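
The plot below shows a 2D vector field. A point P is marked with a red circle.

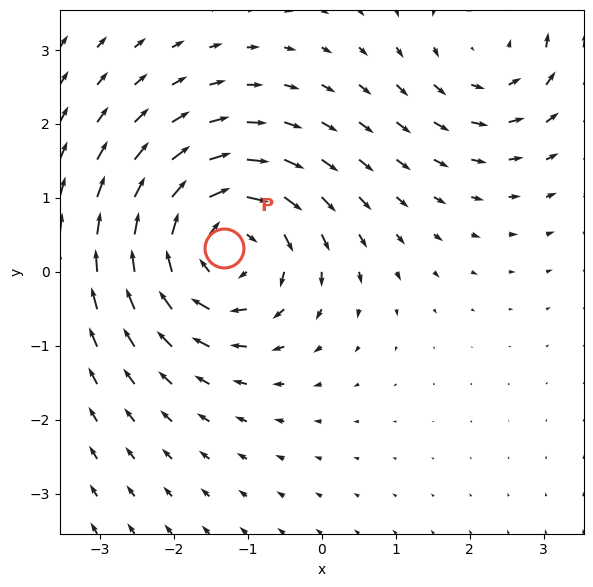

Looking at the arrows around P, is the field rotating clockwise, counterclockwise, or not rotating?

clockwise

Near P at (-1.3, 0.3) the arrows circulate clockwise. The curl (z-component) there is about -4; negative curl means clockwise rotation.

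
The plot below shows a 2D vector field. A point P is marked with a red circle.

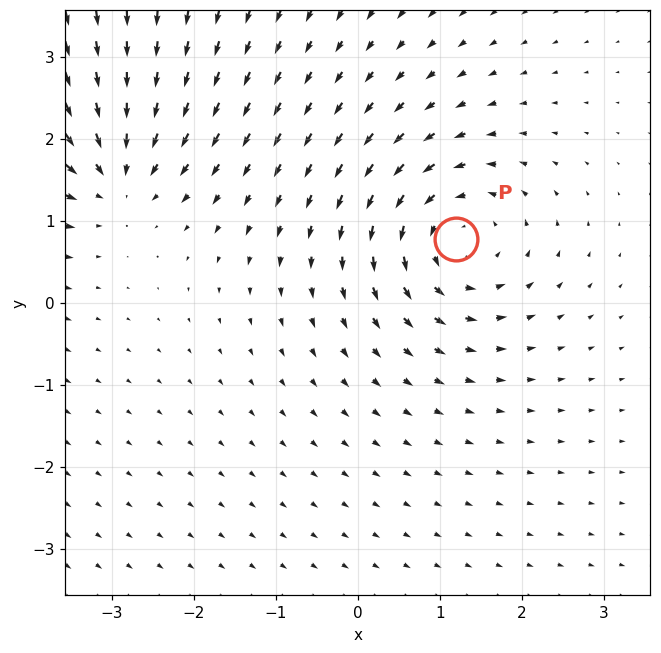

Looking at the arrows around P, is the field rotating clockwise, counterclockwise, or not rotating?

counterclockwise

Near P at (1.2, 0.8) the arrows circulate counterclockwise. The curl (z-component) there is about +4; positive curl means counterclockwise rotation.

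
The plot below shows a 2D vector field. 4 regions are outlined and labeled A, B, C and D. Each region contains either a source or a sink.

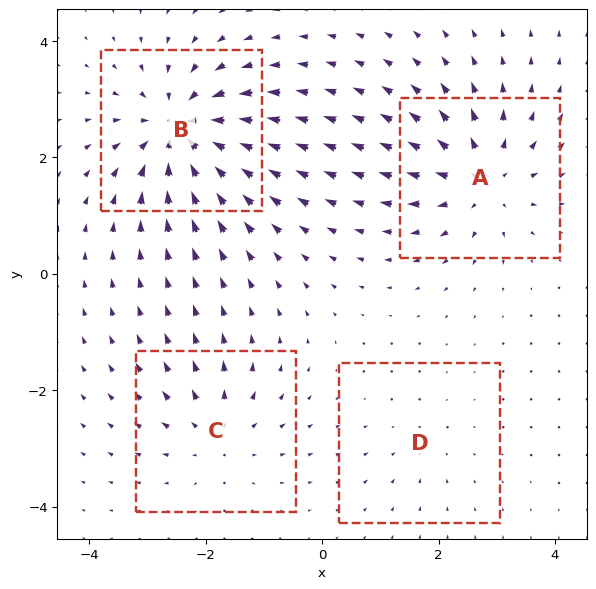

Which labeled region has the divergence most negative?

B

Divergence at each region's feature centre — A: about +6, B: about -7, C: about +4, D: about -2. Region B is most negative.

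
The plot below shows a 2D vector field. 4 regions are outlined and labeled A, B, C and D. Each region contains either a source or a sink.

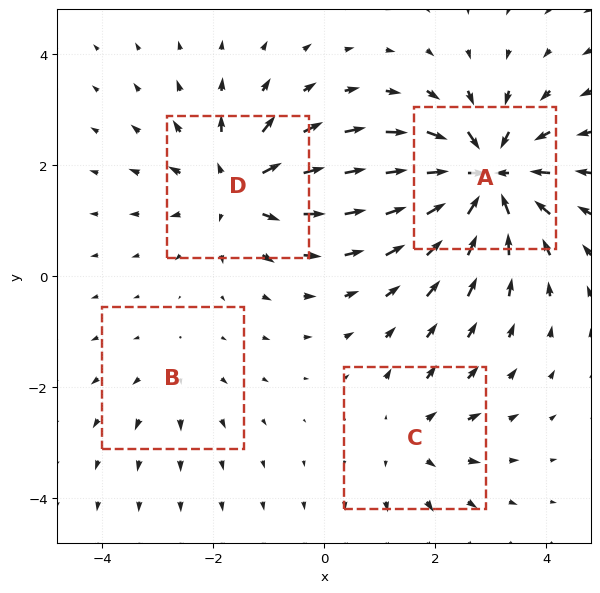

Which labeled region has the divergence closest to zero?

Divergence at each region's feature centre — A: about -8, B: about +2, C: about +3, D: about +6. Region B is closest to zero.

B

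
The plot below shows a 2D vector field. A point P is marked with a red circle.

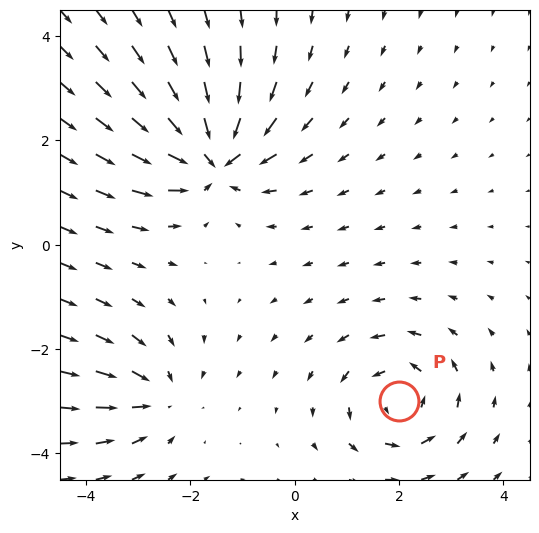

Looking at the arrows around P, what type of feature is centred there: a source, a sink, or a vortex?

At P (2.0, -3.0) the arrows circulate counterclockwise. Divergence ≈0, curl about +5 — near-zero divergence with nonzero curl is a vortex.

vortex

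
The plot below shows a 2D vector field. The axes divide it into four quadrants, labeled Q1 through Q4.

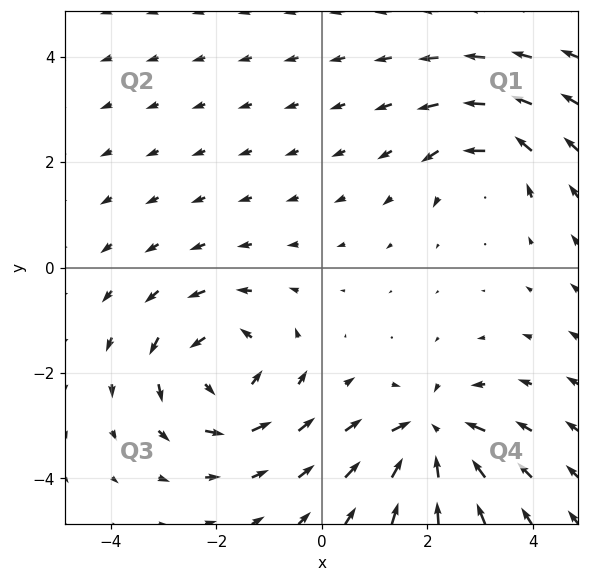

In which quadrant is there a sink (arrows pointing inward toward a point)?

Q4

The sink sits at approximately (2.1, -3.2), which lies in quadrant Q4. The divergence there is about -6, negative as expected for a sink.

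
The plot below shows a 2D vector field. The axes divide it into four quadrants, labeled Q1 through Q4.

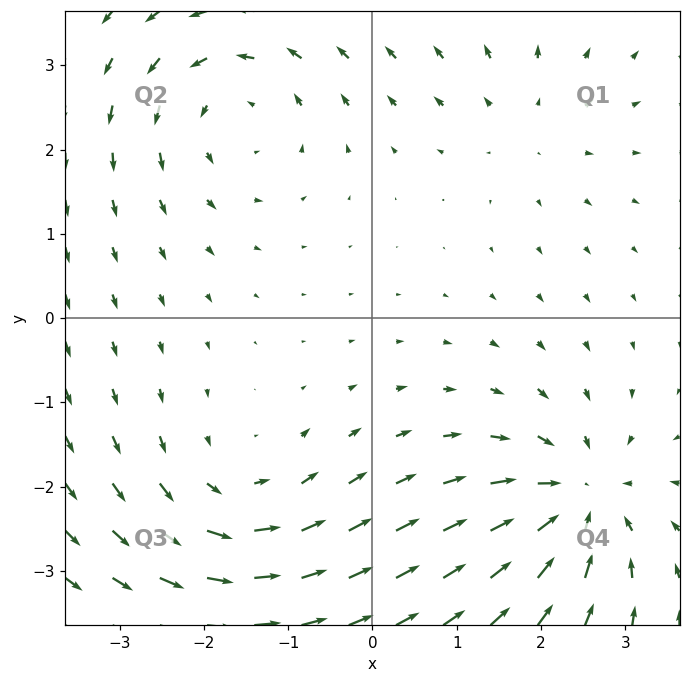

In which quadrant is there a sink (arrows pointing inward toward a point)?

The sink sits at approximately (2.4, -2.2), which lies in quadrant Q4. The divergence there is about -6, negative as expected for a sink.

Q4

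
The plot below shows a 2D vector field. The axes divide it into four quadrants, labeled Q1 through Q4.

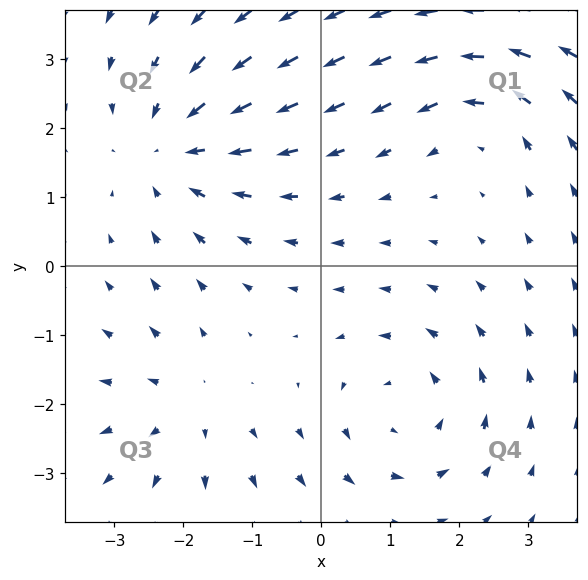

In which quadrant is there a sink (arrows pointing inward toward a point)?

Q2

The sink sits at approximately (-2.2, 1.7), which lies in quadrant Q2. The divergence there is about -4, negative as expected for a sink.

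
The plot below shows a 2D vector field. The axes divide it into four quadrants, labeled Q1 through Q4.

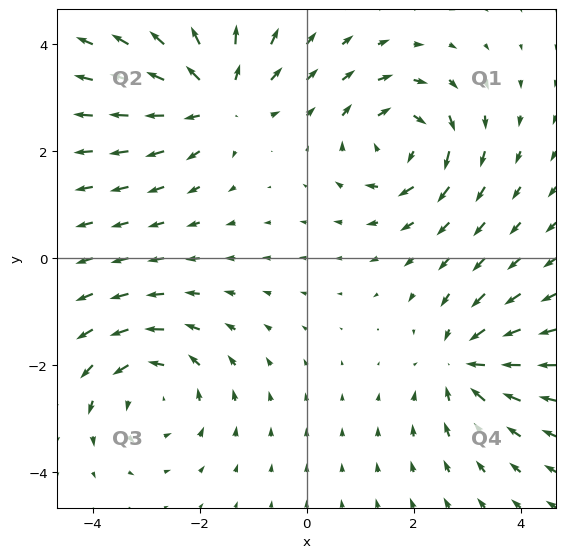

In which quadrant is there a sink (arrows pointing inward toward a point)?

Q4

The sink sits at approximately (2.9, -2.0), which lies in quadrant Q4. The divergence there is about -4, negative as expected for a sink.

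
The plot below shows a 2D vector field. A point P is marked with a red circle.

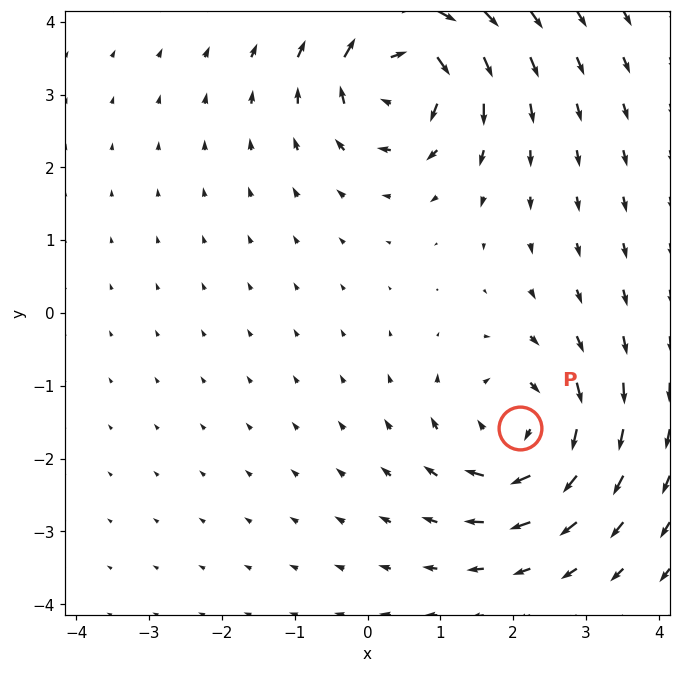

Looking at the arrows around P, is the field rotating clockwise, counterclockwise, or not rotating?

clockwise

Near P at (2.1, -1.6) the arrows circulate clockwise. The curl (z-component) there is about -5; negative curl means clockwise rotation.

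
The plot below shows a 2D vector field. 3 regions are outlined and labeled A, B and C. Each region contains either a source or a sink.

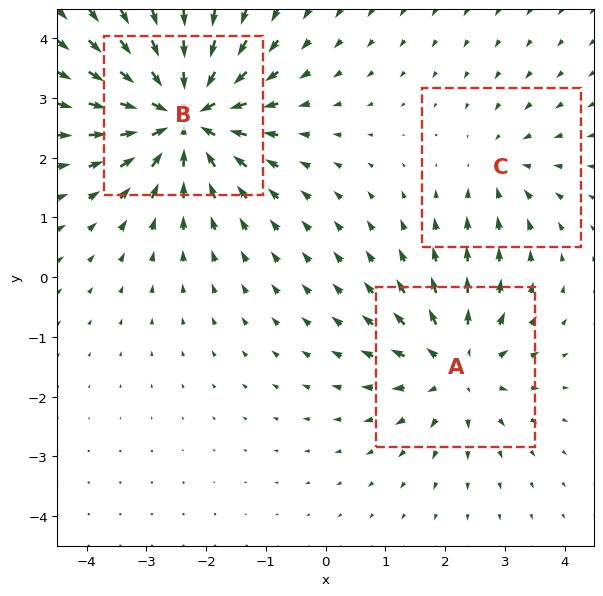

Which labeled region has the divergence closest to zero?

C

Divergence at each region's feature centre — A: about +4, B: about -6, C: about -2. Region C is closest to zero.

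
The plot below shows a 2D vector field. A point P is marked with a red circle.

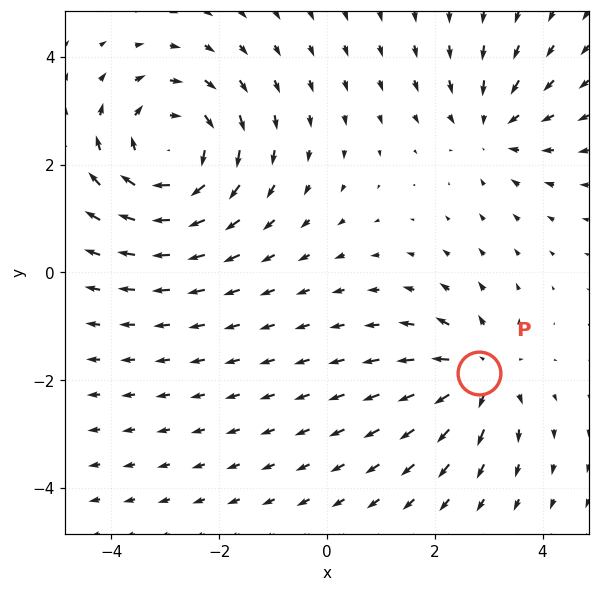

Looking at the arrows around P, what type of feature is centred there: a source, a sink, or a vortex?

At P (2.8, -1.9) the arrows spread outward. Divergence about +4, curl ≈0 — positive divergence with near-zero curl is a source.

source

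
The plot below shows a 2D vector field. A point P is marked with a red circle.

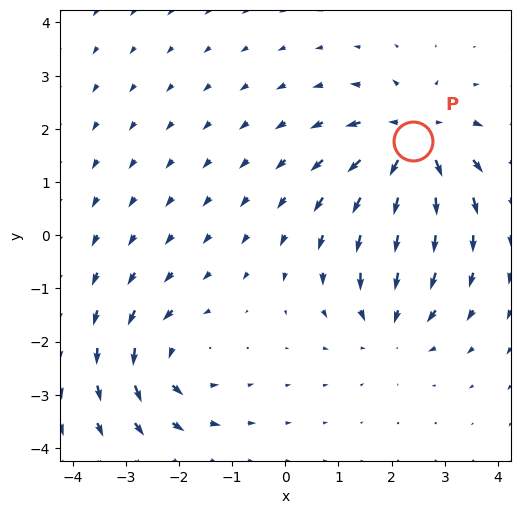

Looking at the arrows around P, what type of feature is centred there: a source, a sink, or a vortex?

source

At P (2.4, 1.8) the arrows spread outward. Divergence about +5, curl ≈0 — positive divergence with near-zero curl is a source.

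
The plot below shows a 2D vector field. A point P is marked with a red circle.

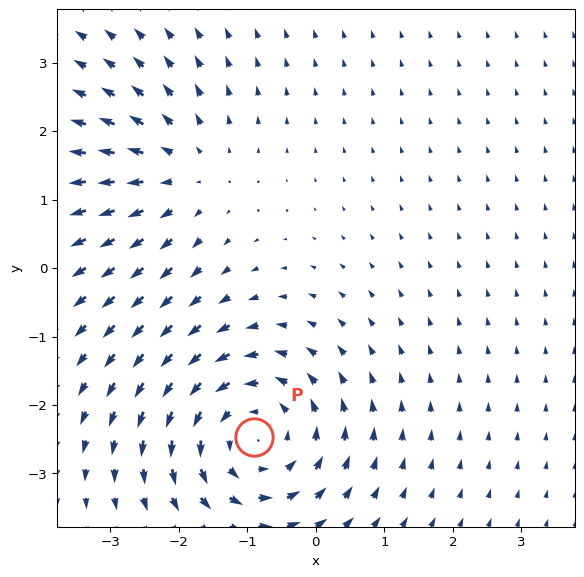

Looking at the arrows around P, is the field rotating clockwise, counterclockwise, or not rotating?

counterclockwise

Near P at (-0.9, -2.5) the arrows circulate counterclockwise. The curl (z-component) there is about +4; positive curl means counterclockwise rotation.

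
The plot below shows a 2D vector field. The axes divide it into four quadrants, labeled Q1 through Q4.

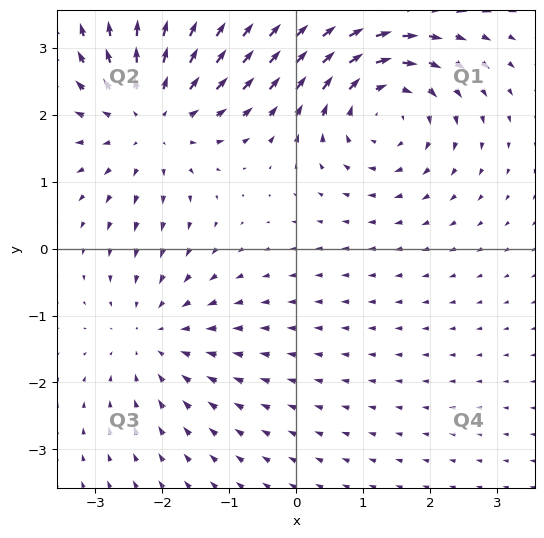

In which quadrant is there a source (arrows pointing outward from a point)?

Q2

The source sits at approximately (-2.2, 2.0), which lies in quadrant Q2. The divergence there is about +4, positive as expected for a source.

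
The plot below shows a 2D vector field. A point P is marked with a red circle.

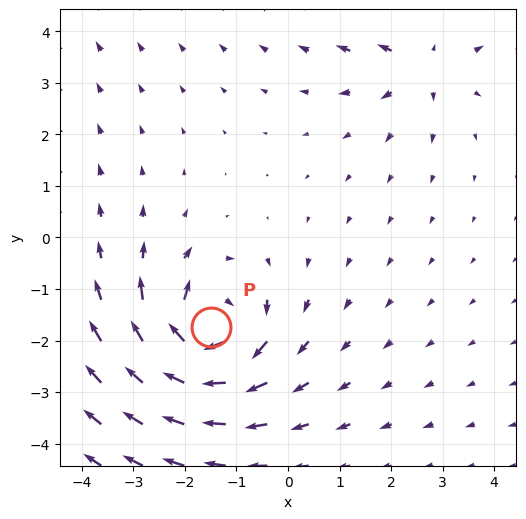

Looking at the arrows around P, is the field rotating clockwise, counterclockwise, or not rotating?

clockwise

Near P at (-1.5, -1.7) the arrows circulate clockwise. The curl (z-component) there is about -6; negative curl means clockwise rotation.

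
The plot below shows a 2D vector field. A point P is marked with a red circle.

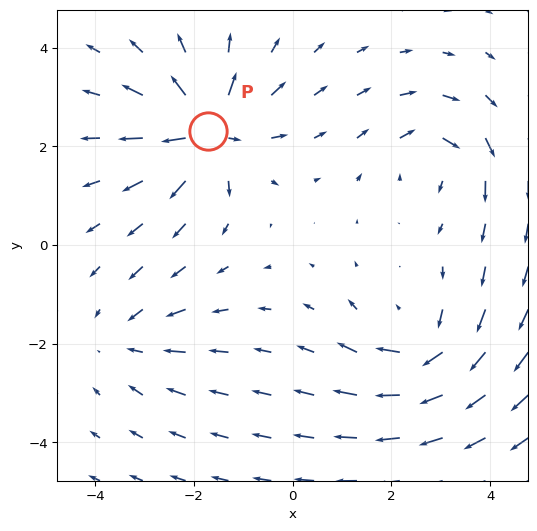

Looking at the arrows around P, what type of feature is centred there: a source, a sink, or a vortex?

At P (-1.7, 2.3) the arrows spread outward. Divergence about +6, curl ≈0 — positive divergence with near-zero curl is a source.

source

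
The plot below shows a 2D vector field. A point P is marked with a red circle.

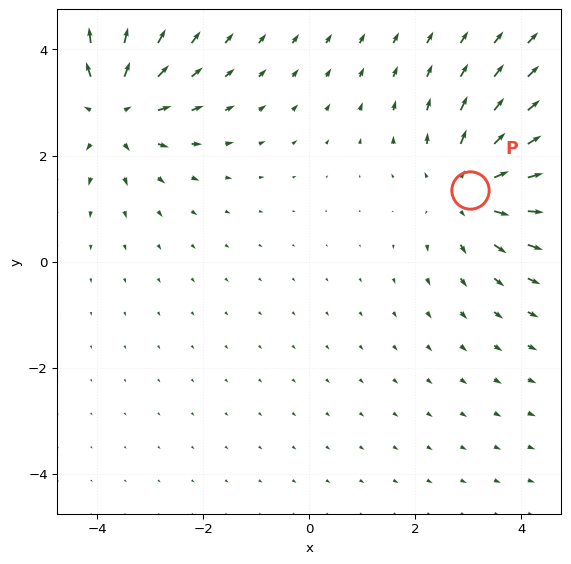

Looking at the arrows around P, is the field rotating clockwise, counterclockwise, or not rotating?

not rotating

Near P at (3.0, 1.4) the arrows show no circulation. The curl there is ≈0.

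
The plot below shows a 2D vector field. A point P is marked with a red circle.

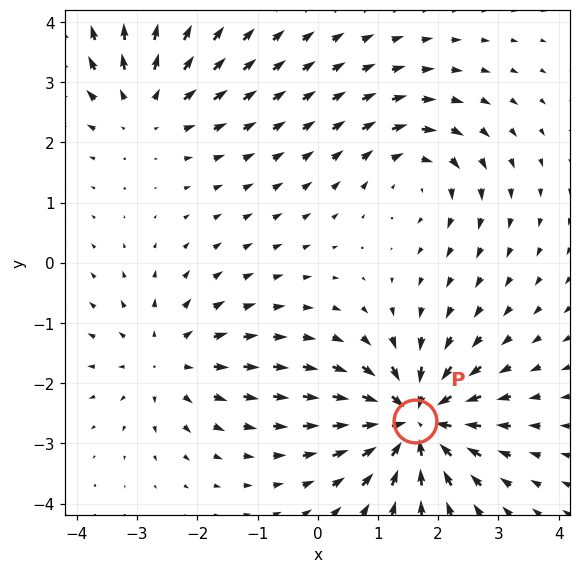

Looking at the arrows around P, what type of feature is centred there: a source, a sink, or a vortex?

sink

At P (1.6, -2.6) the arrows converge inward. Divergence about -6, curl ≈0 — negative divergence with near-zero curl is a sink.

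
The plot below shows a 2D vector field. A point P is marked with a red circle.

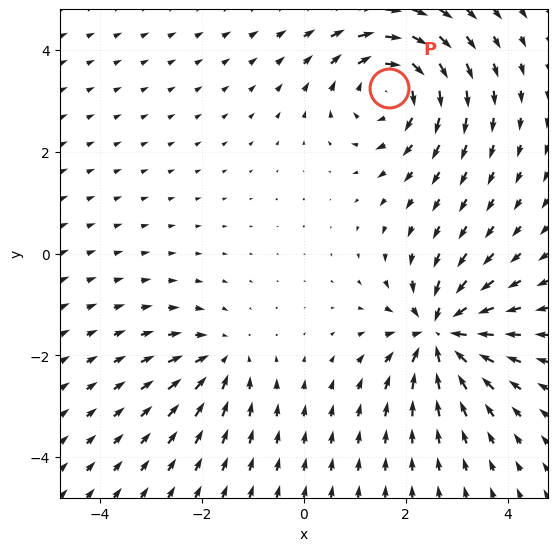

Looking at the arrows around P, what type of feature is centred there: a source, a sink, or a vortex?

vortex

At P (1.7, 3.2) the arrows circulate clockwise. Divergence ≈0, curl about -5 — near-zero divergence with nonzero curl is a vortex.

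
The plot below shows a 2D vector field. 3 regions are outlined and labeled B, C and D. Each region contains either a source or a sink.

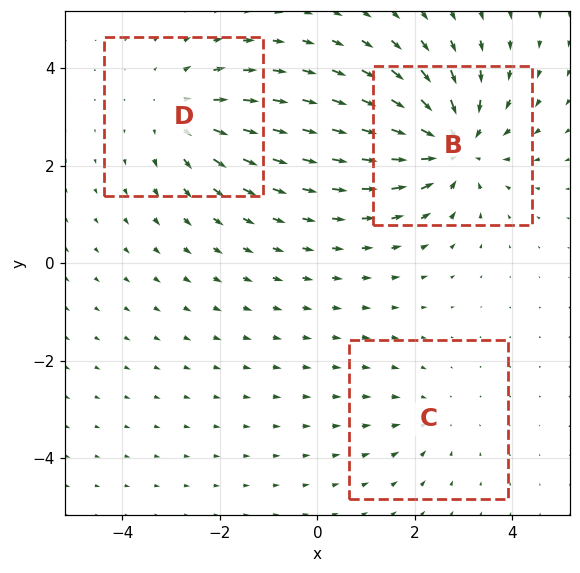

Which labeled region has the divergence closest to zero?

Divergence at each region's feature centre — B: about -5, C: about -2, D: about +3. Region C is closest to zero.

C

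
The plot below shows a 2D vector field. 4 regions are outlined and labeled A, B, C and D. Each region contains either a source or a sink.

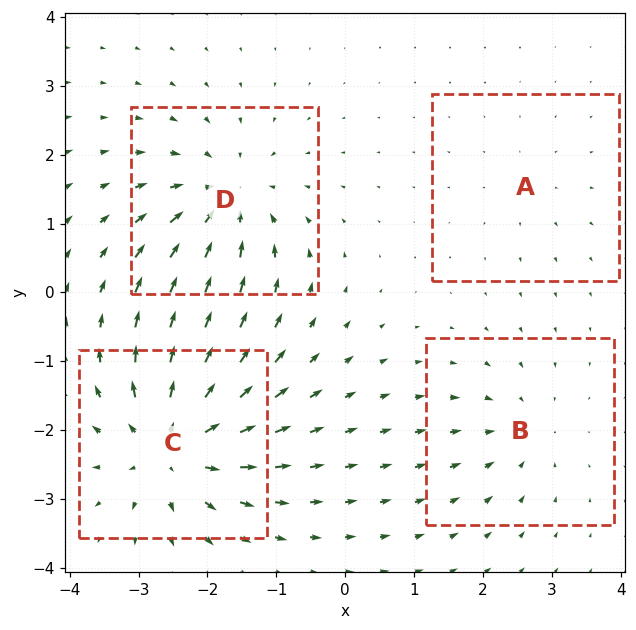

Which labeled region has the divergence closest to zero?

A

Divergence at each region's feature centre — A: about +2, B: about -3, C: about +7, D: about -6. Region A is closest to zero.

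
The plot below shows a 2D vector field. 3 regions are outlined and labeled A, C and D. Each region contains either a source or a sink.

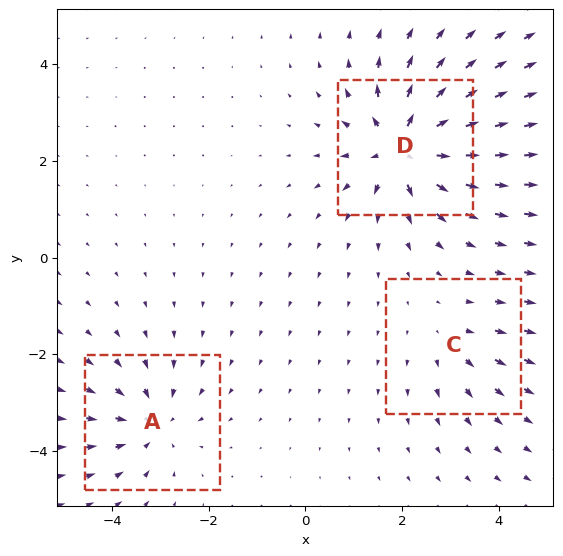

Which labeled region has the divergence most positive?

Divergence at each region's feature centre — A: about -4, C: about +2, D: about +6. Region D is most positive.

D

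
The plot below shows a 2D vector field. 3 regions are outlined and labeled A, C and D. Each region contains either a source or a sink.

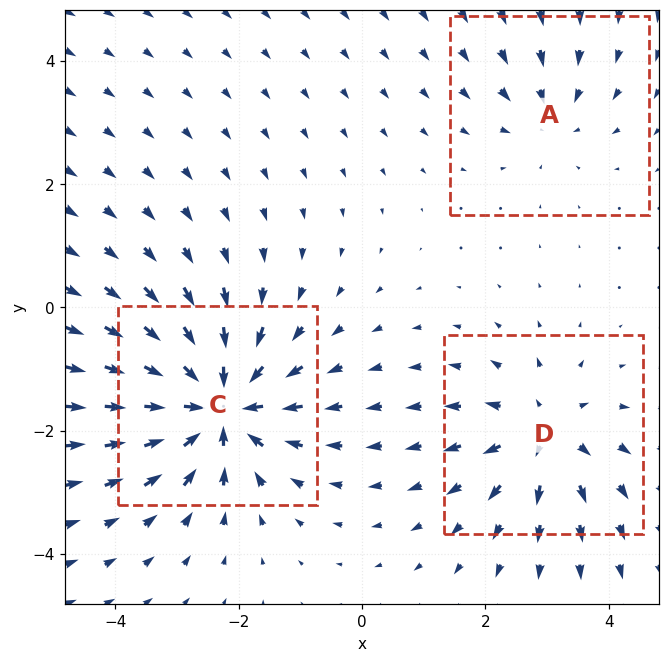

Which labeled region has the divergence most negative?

Divergence at each region's feature centre — A: about -2, C: about -6, D: about +4. Region C is most negative.

C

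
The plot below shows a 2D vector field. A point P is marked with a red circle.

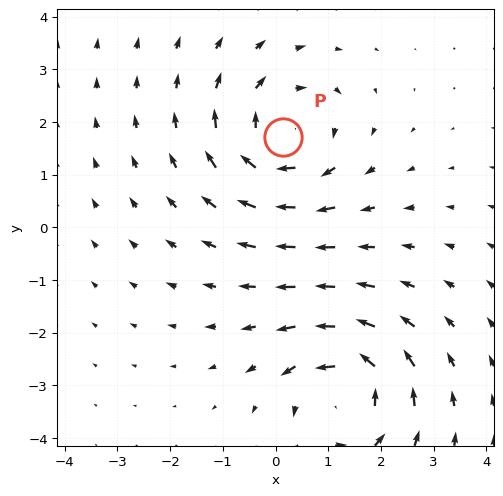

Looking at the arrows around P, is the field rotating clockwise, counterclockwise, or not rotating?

Near P at (0.1, 1.7) the arrows circulate clockwise. The curl (z-component) there is about -3; negative curl means clockwise rotation.

clockwise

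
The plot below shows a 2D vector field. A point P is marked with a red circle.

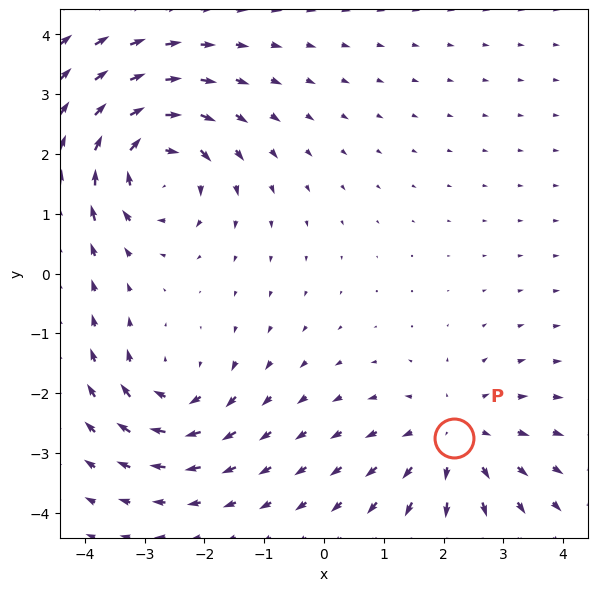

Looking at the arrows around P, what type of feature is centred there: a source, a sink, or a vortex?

source

At P (2.2, -2.7) the arrows spread outward. Divergence about +3, curl ≈0 — positive divergence with near-zero curl is a source.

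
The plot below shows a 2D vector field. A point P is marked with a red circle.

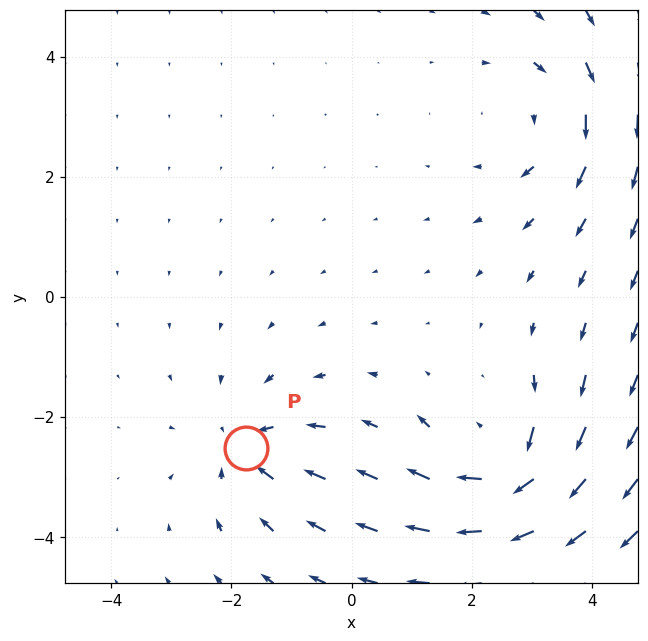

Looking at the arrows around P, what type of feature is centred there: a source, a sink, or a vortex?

At P (-1.8, -2.5) the arrows converge inward. Divergence about -4, curl ≈0 — negative divergence with near-zero curl is a sink.

sink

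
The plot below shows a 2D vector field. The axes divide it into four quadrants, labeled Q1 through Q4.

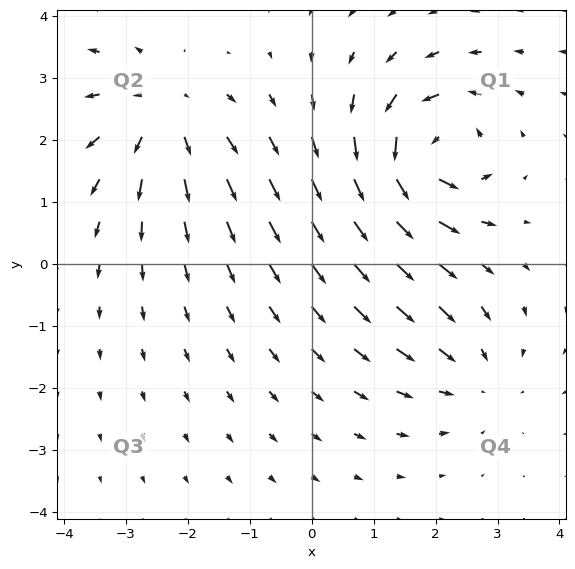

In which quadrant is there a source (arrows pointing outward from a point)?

Q2

The source sits at approximately (-2.4, 2.4), which lies in quadrant Q2. The divergence there is about +3, positive as expected for a source.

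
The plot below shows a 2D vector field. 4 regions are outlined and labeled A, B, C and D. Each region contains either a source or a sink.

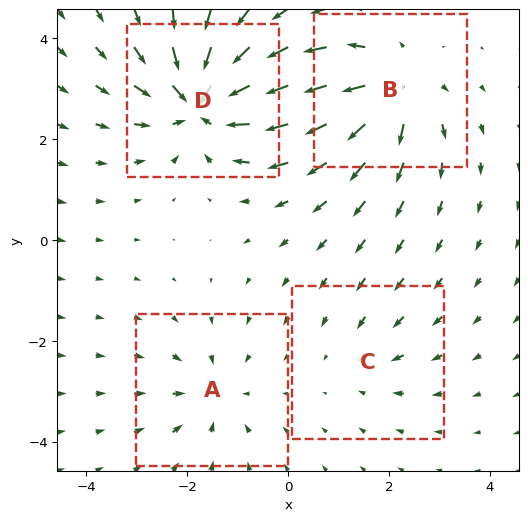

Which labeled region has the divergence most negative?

D

Divergence at each region's feature centre — A: about -3, B: about +5, C: about -2, D: about -7. Region D is most negative.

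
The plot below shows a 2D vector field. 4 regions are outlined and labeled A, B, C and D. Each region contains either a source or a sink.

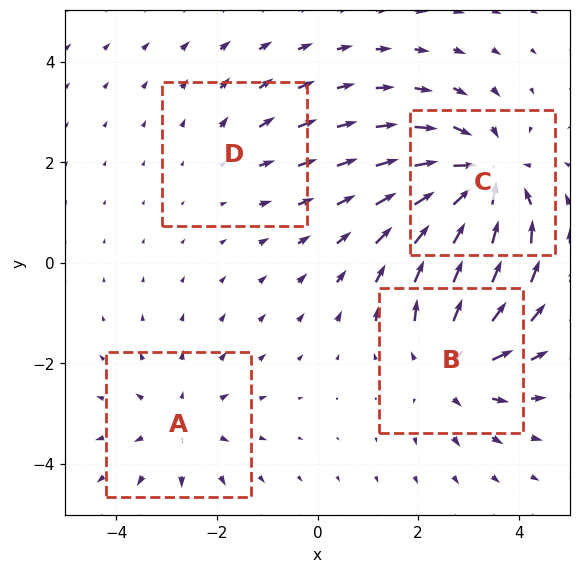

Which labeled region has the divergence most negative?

C

Divergence at each region's feature centre — A: about +3, B: about +4, C: about -6, D: about +2. Region C is most negative.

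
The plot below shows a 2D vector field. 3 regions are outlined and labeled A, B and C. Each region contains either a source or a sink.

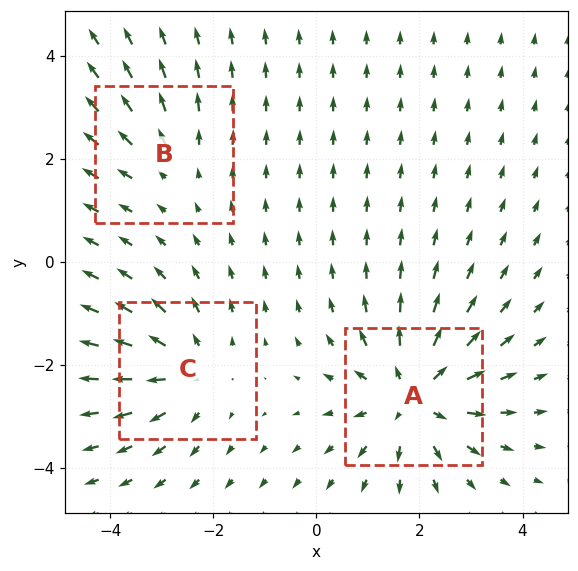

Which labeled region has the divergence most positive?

Divergence at each region's feature centre — A: about +5, B: about +2, C: about +3. Region A is most positive.

A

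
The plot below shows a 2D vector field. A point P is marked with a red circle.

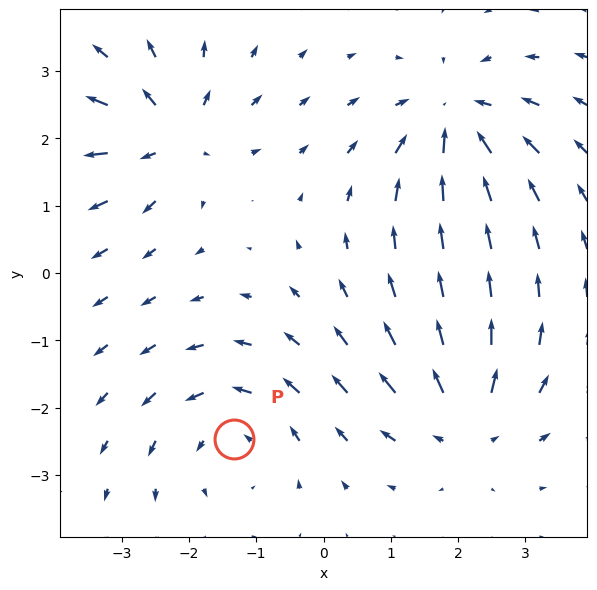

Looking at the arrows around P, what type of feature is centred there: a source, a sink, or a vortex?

At P (-1.3, -2.5) the arrows circulate counterclockwise. Divergence ≈0, curl about +4 — near-zero divergence with nonzero curl is a vortex.

vortex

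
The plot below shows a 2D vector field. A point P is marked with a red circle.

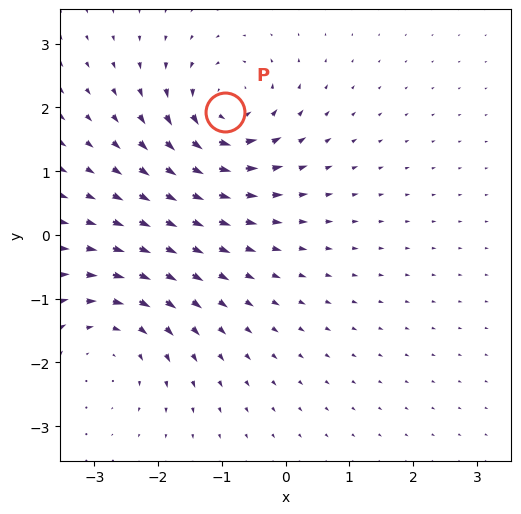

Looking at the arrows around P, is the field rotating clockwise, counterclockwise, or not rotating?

counterclockwise

Near P at (-1.0, 1.9) the arrows circulate counterclockwise. The curl (z-component) there is about +6; positive curl means counterclockwise rotation.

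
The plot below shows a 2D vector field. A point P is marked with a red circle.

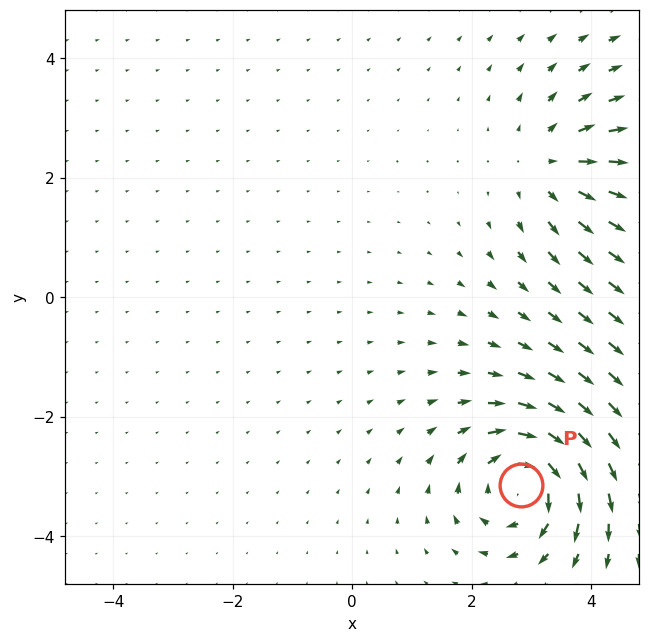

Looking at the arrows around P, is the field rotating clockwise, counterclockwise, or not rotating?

Near P at (2.8, -3.1) the arrows circulate clockwise. The curl (z-component) there is about -6; negative curl means clockwise rotation.

clockwise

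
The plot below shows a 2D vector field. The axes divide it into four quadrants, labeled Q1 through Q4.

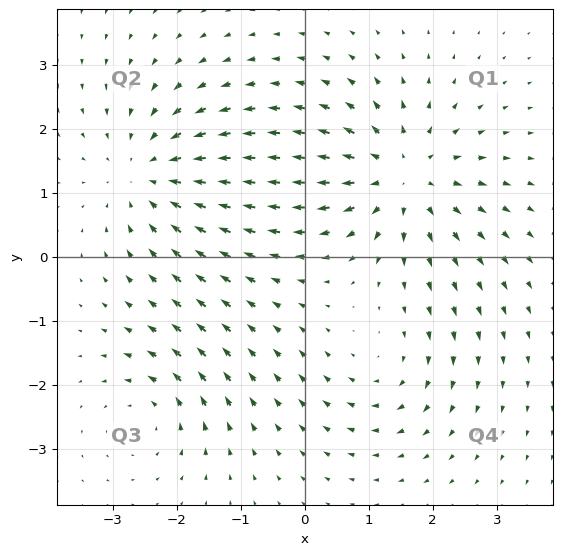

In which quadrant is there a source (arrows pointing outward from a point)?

Q1

The source sits at approximately (1.5, 1.3), which lies in quadrant Q1. The divergence there is about +5, positive as expected for a source.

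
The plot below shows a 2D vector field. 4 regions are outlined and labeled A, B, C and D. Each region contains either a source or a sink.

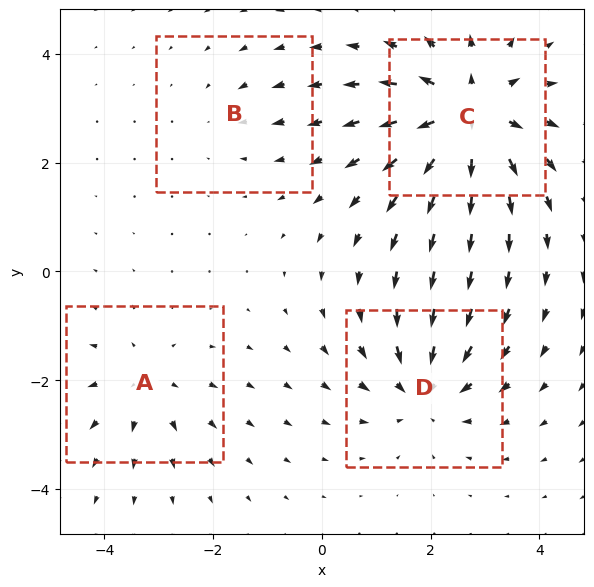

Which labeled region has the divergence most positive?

Divergence at each region's feature centre — A: about +3, B: about -2, C: about +7, D: about -5. Region C is most positive.

C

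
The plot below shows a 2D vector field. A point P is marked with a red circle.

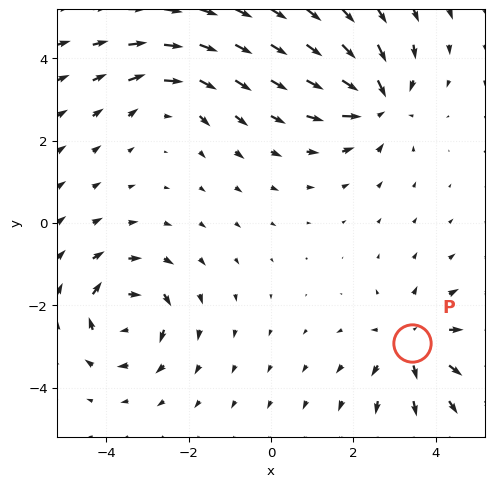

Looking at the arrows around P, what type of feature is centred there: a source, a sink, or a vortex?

source

At P (3.4, -2.9) the arrows spread outward. Divergence about +4, curl ≈0 — positive divergence with near-zero curl is a source.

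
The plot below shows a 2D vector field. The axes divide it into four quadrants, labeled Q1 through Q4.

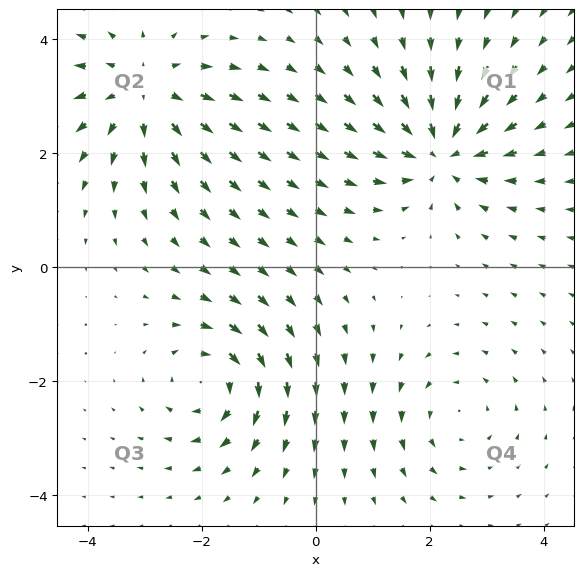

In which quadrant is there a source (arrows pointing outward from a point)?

Q2

The source sits at approximately (-3.0, 3.1), which lies in quadrant Q2. The divergence there is about +5, positive as expected for a source.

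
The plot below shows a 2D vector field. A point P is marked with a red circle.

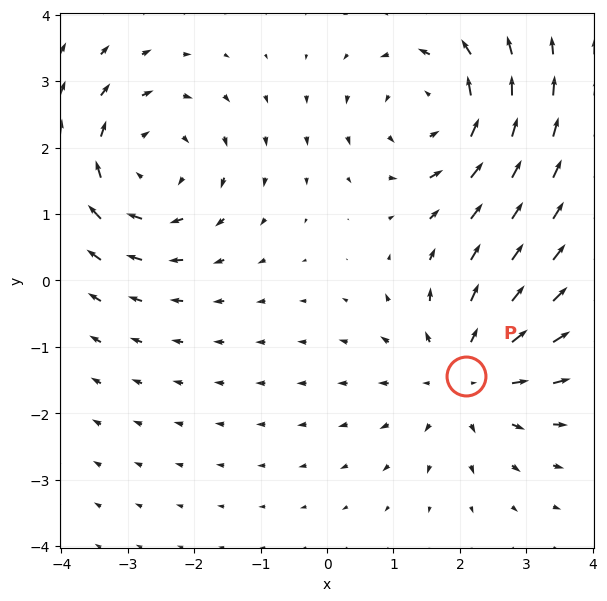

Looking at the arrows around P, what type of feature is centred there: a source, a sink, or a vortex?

source

At P (2.1, -1.4) the arrows spread outward. Divergence about +4, curl ≈0 — positive divergence with near-zero curl is a source.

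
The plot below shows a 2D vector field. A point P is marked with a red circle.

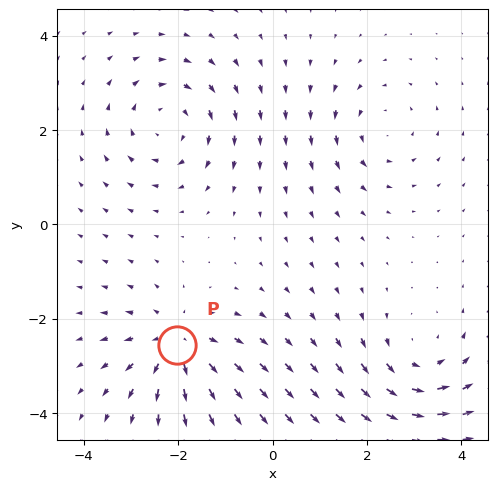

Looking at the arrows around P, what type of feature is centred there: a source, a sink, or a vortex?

source

At P (-2.0, -2.5) the arrows spread outward. Divergence about +5, curl ≈0 — positive divergence with near-zero curl is a source.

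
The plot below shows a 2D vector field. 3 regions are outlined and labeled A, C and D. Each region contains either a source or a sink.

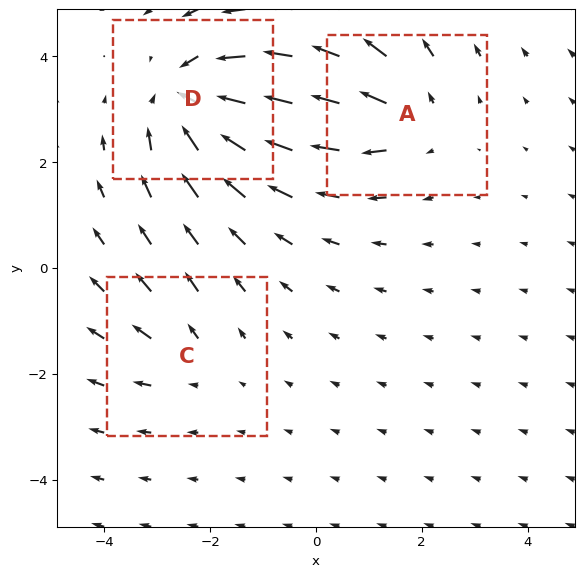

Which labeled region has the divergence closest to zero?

Divergence at each region's feature centre — A: about +3, C: about +2, D: about -5. Region C is closest to zero.

C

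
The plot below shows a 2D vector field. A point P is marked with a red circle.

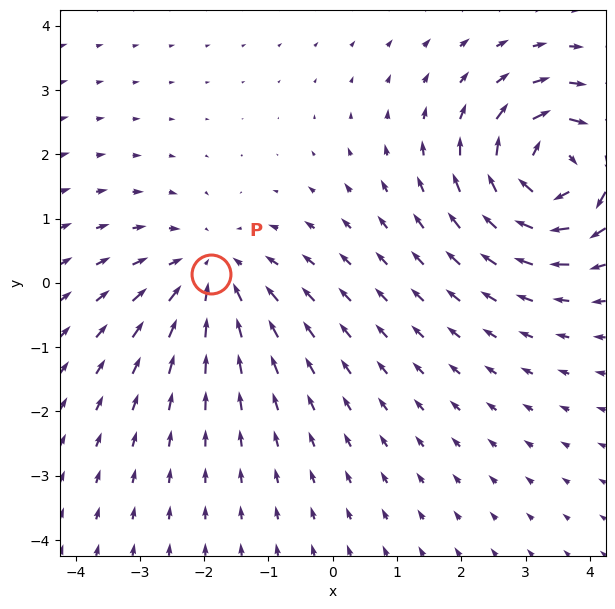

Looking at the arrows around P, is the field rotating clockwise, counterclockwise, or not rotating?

not rotating

Near P at (-1.9, 0.1) the arrows show no circulation. The curl there is ≈0.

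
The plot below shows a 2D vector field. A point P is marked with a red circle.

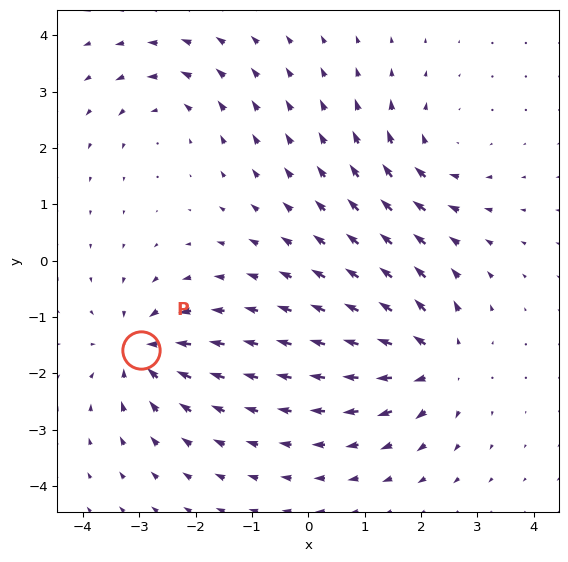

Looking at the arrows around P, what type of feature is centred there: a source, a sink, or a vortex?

sink

At P (-3.0, -1.6) the arrows converge inward. Divergence about -5, curl ≈0 — negative divergence with near-zero curl is a sink.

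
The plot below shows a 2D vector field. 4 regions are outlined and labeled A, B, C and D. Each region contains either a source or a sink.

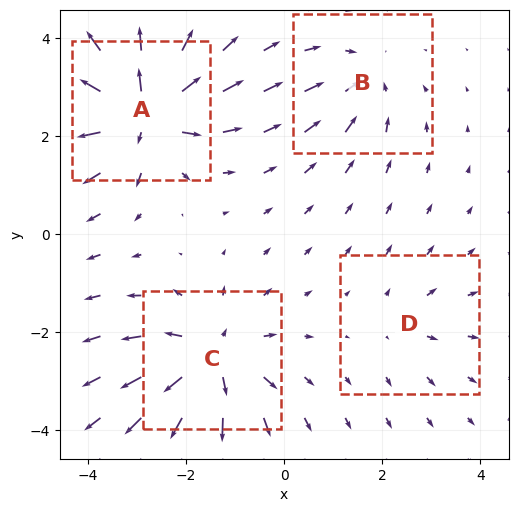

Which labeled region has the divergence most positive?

Divergence at each region's feature centre — A: about +8, B: about -4, C: about +6, D: about +2. Region A is most positive.

A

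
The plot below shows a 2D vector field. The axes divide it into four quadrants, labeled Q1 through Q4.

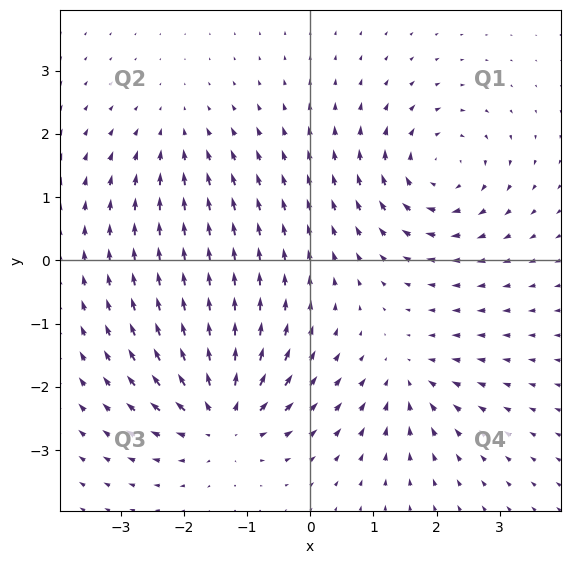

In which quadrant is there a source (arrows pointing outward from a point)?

Q3

The source sits at approximately (-1.4, -2.5), which lies in quadrant Q3. The divergence there is about +6, positive as expected for a source.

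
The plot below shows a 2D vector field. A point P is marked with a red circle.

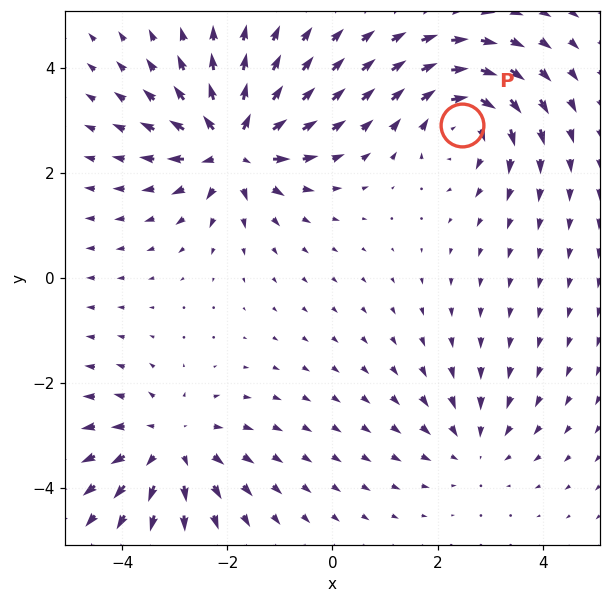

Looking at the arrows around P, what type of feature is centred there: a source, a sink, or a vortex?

At P (2.5, 2.9) the arrows circulate clockwise. Divergence ≈0, curl about -5 — near-zero divergence with nonzero curl is a vortex.

vortex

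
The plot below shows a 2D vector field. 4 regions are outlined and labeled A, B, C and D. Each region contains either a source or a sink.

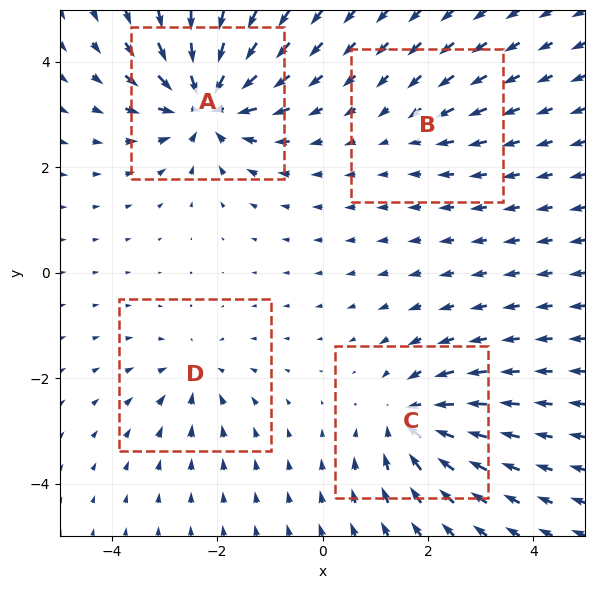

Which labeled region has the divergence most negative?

Divergence at each region's feature centre — A: about -9, B: about -3, C: about -6, D: about -4. Region A is most negative.

A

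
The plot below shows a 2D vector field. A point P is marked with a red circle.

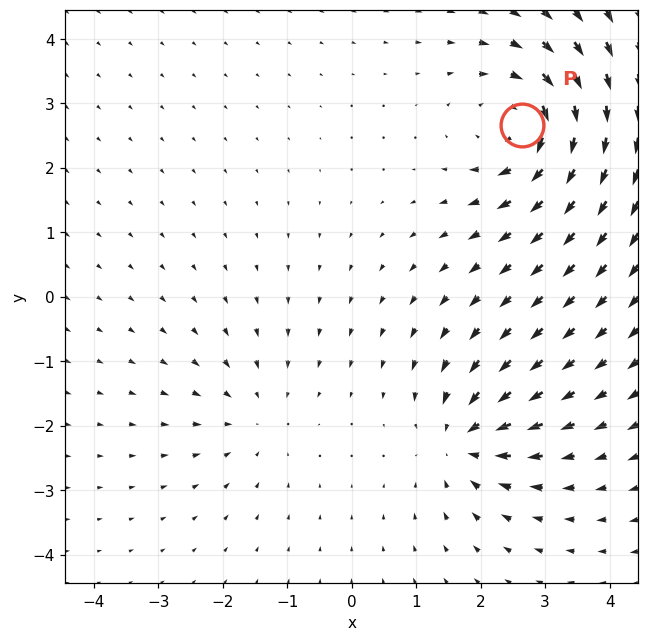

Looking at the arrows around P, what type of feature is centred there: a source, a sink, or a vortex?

vortex

At P (2.6, 2.7) the arrows circulate clockwise. Divergence ≈0, curl about -5 — near-zero divergence with nonzero curl is a vortex.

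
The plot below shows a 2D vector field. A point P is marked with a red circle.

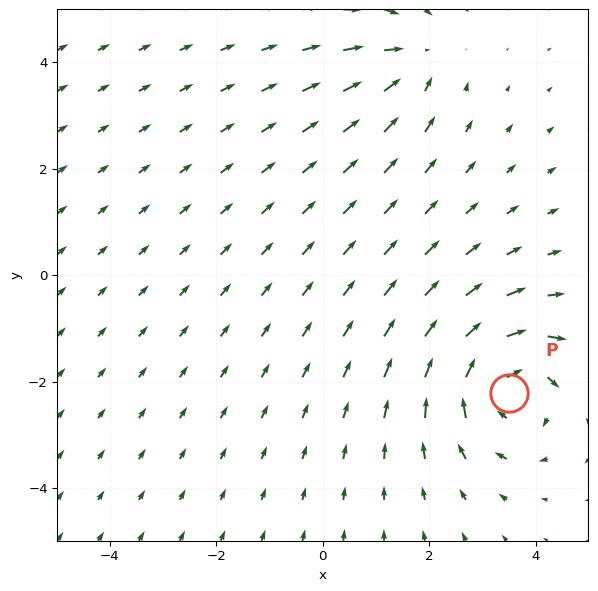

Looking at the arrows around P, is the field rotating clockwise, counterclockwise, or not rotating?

clockwise

Near P at (3.5, -2.2) the arrows circulate clockwise. The curl (z-component) there is about -5; negative curl means clockwise rotation.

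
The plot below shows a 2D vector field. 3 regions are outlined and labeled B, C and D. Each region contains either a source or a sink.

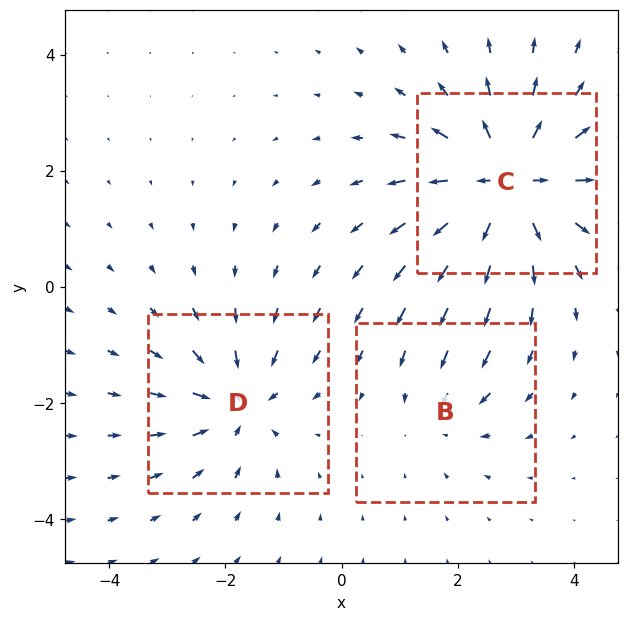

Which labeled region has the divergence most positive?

Divergence at each region's feature centre — B: about -2, C: about +6, D: about -4. Region C is most positive.

C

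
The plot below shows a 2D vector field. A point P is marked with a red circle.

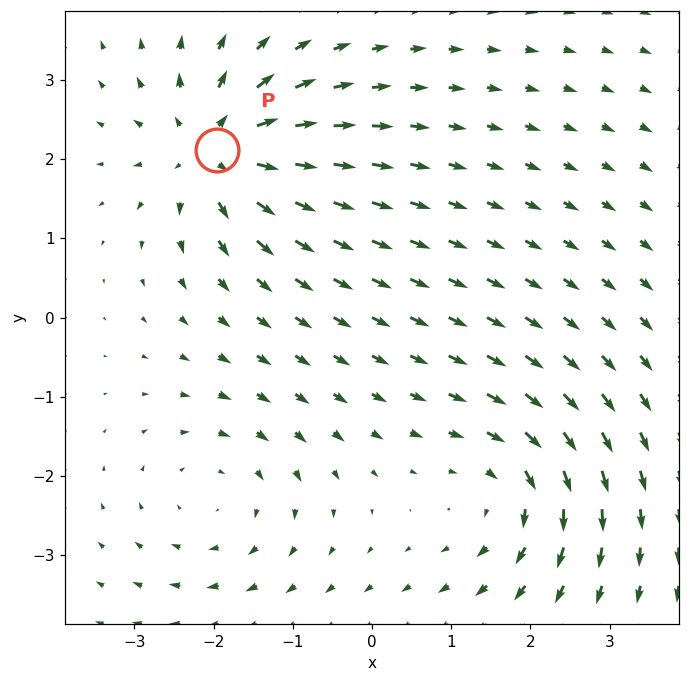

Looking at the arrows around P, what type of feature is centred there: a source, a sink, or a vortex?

source

At P (-2.0, 2.1) the arrows spread outward. Divergence about +6, curl ≈0 — positive divergence with near-zero curl is a source.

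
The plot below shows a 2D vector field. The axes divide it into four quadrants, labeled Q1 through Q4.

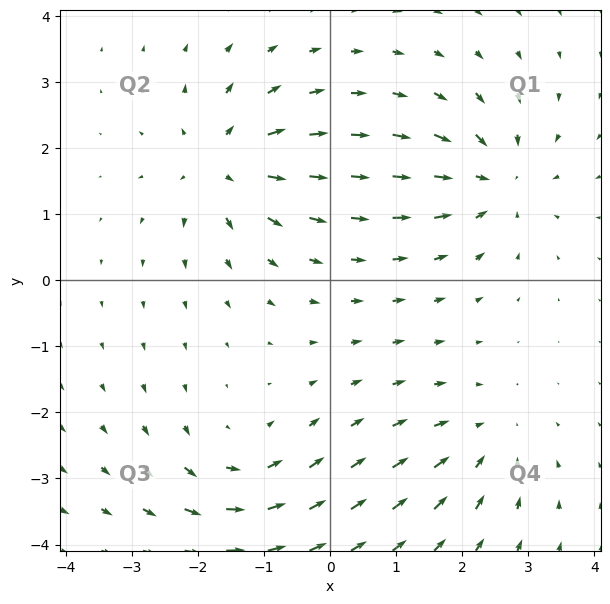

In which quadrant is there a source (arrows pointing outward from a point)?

Q2

The source sits at approximately (-1.6, 1.8), which lies in quadrant Q2. The divergence there is about +5, positive as expected for a source.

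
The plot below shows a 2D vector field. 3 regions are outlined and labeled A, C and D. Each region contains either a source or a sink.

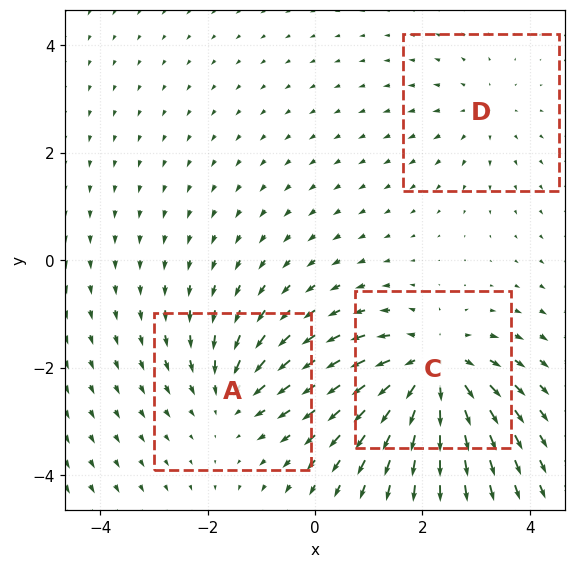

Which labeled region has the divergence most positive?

C

Divergence at each region's feature centre — A: about -3, C: about +5, D: about +2. Region C is most positive.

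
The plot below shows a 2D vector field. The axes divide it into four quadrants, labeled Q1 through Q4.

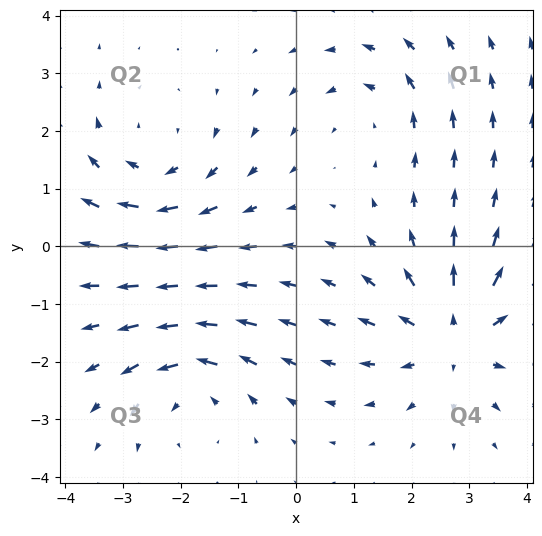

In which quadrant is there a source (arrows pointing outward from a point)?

Q4

The source sits at approximately (2.7, -1.5), which lies in quadrant Q4. The divergence there is about +5, positive as expected for a source.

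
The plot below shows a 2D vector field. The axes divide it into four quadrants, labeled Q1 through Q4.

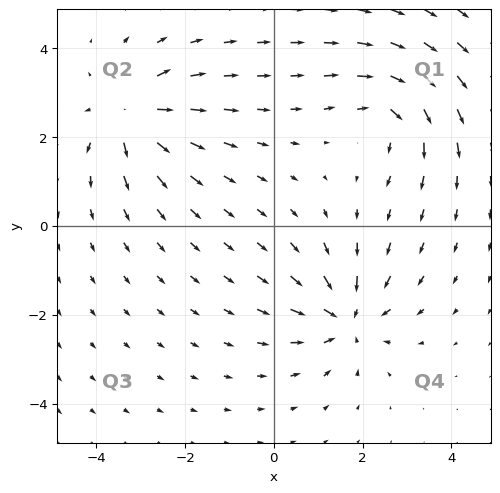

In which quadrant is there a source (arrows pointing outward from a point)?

The source sits at approximately (-3.2, 2.5), which lies in quadrant Q2. The divergence there is about +5, positive as expected for a source.

Q2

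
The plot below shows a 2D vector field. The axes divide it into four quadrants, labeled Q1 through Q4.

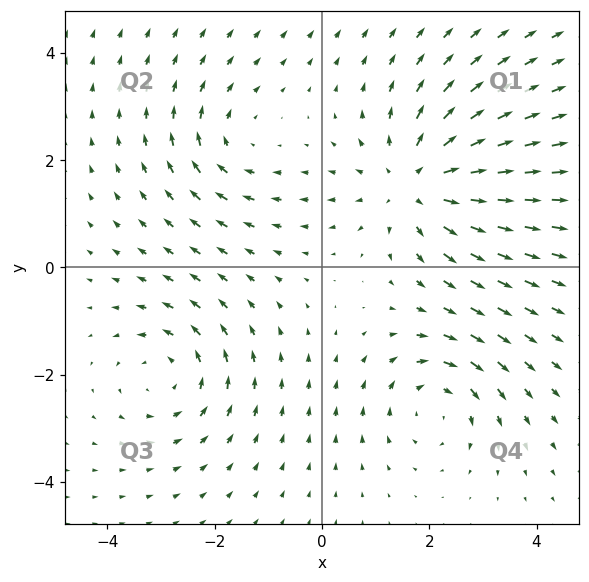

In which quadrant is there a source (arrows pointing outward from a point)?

Q1

The source sits at approximately (1.8, 1.6), which lies in quadrant Q1. The divergence there is about +4, positive as expected for a source.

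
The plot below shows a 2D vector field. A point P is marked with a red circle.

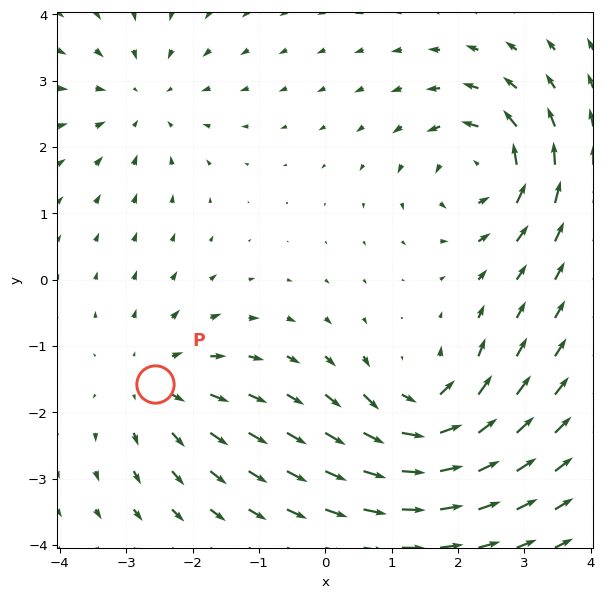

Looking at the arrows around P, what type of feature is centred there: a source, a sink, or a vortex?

At P (-2.6, -1.6) the arrows spread outward. Divergence about +3, curl ≈0 — positive divergence with near-zero curl is a source.

source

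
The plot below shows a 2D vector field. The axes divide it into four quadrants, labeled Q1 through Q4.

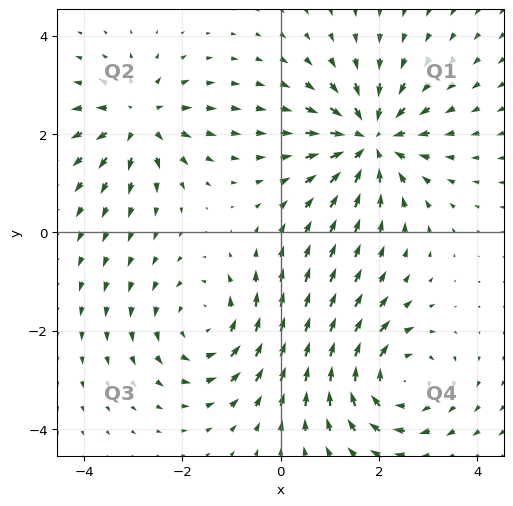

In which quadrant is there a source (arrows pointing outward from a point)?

The source sits at approximately (-2.9, 2.3), which lies in quadrant Q2. The divergence there is about +4, positive as expected for a source.

Q2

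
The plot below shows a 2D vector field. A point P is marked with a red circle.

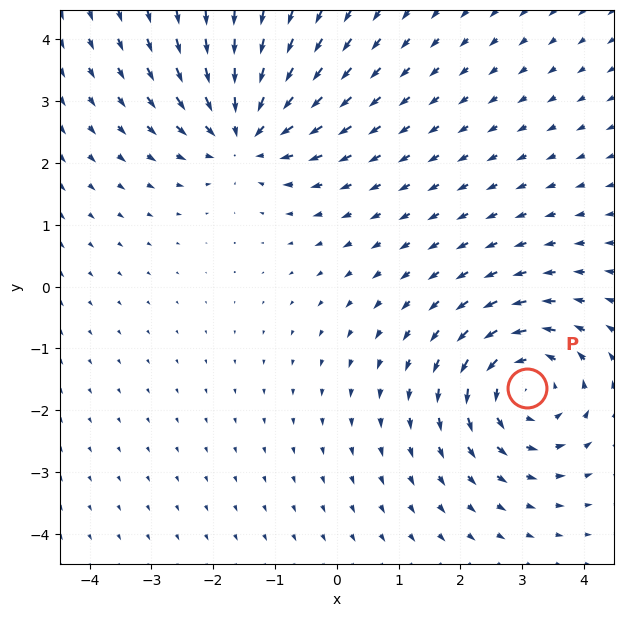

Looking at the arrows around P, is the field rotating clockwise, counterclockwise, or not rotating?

Near P at (3.1, -1.6) the arrows circulate counterclockwise. The curl (z-component) there is about +5; positive curl means counterclockwise rotation.

counterclockwise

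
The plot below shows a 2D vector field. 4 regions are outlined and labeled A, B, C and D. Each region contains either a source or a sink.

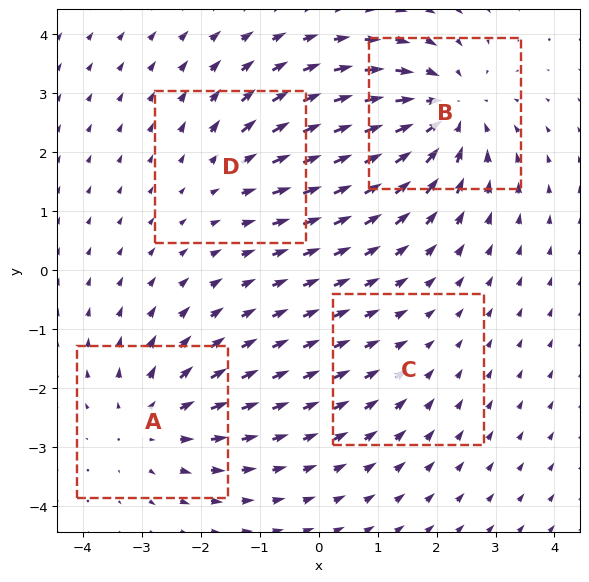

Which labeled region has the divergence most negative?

Divergence at each region's feature centre — A: about +4, B: about -6, C: about -2, D: about +3. Region B is most negative.

B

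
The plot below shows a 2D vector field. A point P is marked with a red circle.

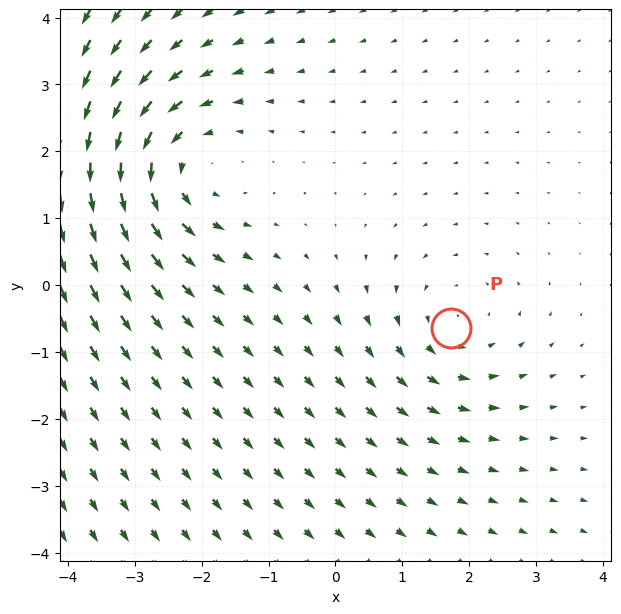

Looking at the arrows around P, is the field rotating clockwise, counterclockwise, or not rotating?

Near P at (1.7, -0.6) the arrows circulate counterclockwise. The curl (z-component) there is about +3; positive curl means counterclockwise rotation.

counterclockwise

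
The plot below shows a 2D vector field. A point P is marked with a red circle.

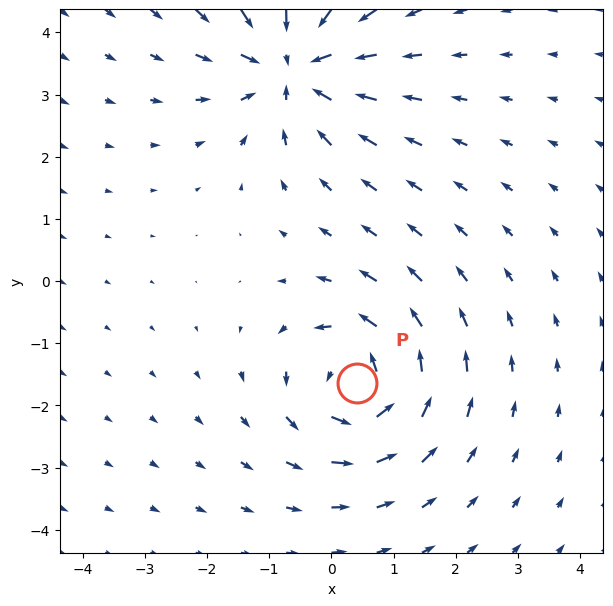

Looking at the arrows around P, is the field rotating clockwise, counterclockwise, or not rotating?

counterclockwise

Near P at (0.4, -1.6) the arrows circulate counterclockwise. The curl (z-component) there is about +5; positive curl means counterclockwise rotation.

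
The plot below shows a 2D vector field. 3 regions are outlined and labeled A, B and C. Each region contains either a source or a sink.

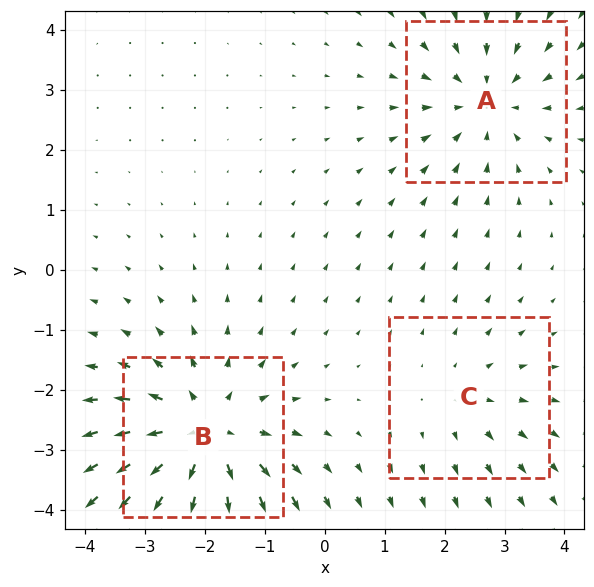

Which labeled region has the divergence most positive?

B

Divergence at each region's feature centre — A: about -3, B: about +4, C: about +2. Region B is most positive.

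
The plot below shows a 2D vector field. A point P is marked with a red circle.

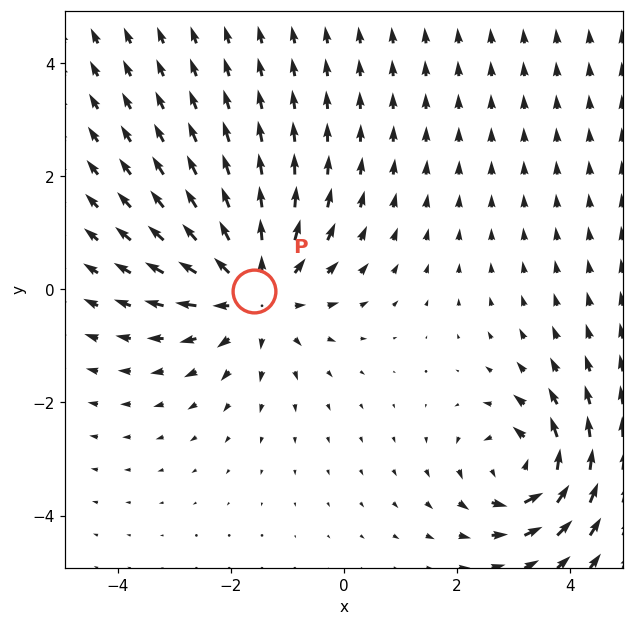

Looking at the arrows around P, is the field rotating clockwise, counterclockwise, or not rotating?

not rotating

Near P at (-1.6, -0.0) the arrows show no circulation. The curl there is ≈0.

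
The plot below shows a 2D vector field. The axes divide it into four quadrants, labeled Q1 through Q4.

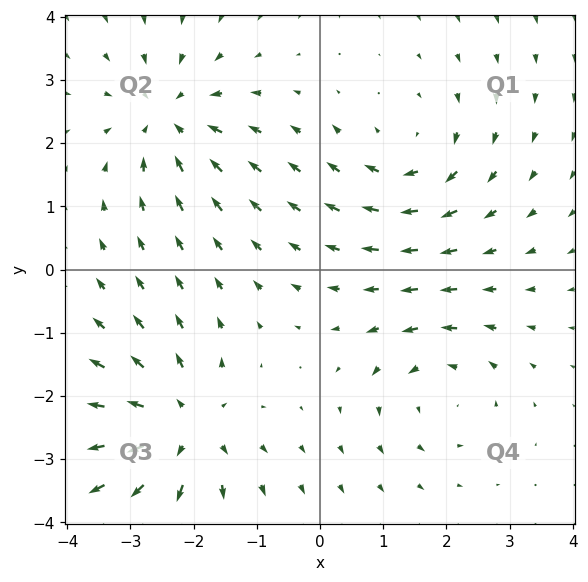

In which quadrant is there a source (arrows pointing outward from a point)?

The source sits at approximately (-2.2, -2.5), which lies in quadrant Q3. The divergence there is about +5, positive as expected for a source.

Q3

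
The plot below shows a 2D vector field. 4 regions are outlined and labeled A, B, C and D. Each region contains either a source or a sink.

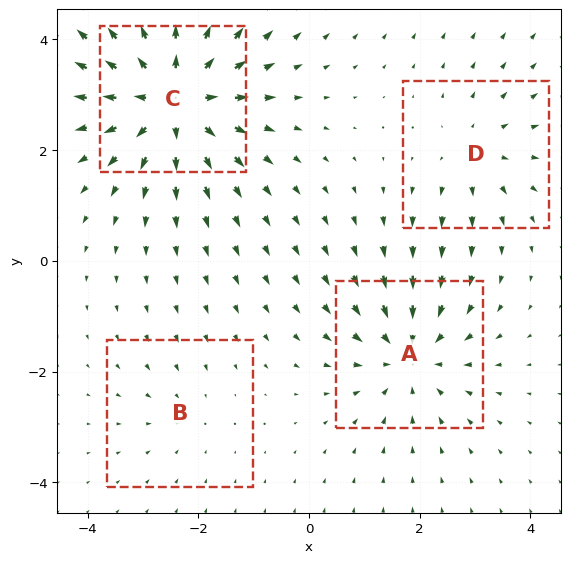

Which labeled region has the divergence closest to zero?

B

Divergence at each region's feature centre — A: about -5, B: about -2, C: about +7, D: about +3. Region B is closest to zero.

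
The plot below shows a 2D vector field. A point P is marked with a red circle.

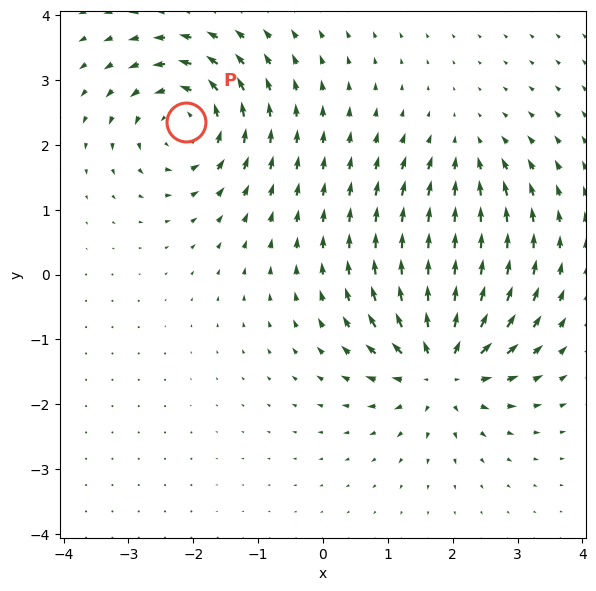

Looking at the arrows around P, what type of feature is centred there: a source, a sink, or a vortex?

At P (-2.1, 2.4) the arrows circulate counterclockwise. Divergence ≈0, curl about +5 — near-zero divergence with nonzero curl is a vortex.

vortex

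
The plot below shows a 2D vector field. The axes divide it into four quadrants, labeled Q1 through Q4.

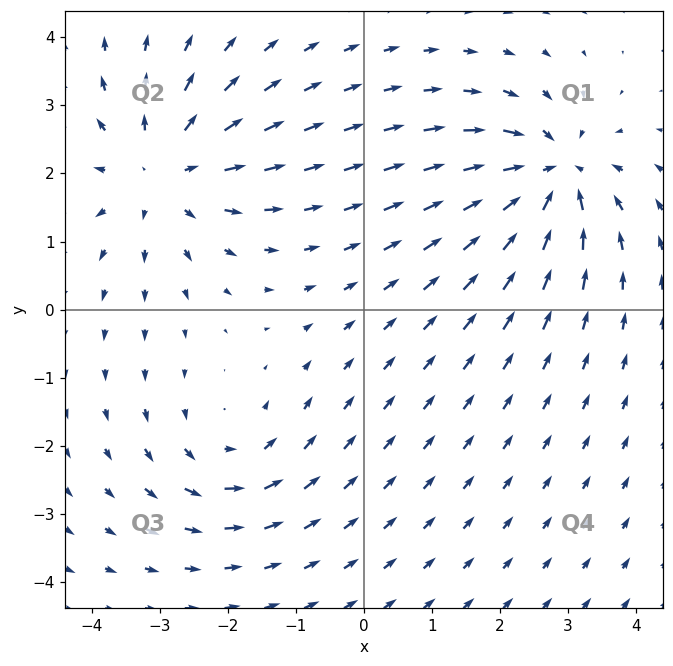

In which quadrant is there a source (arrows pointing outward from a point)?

The source sits at approximately (-3.0, 2.0), which lies in quadrant Q2. The divergence there is about +4, positive as expected for a source.

Q2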